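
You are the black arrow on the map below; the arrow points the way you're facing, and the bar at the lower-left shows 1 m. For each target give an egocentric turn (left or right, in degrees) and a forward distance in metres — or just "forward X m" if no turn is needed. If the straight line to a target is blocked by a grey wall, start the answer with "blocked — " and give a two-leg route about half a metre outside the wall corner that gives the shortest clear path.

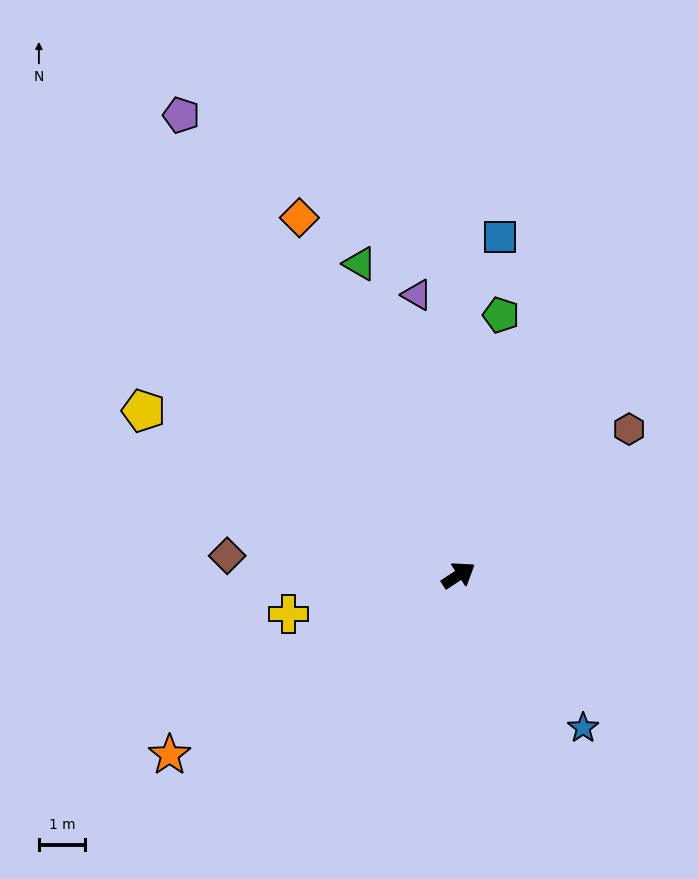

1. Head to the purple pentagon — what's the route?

turn left 88°, forward 11.6 m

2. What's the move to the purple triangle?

turn left 65°, forward 6.1 m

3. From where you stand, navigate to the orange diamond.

turn left 81°, forward 8.4 m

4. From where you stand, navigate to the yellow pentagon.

turn left 119°, forward 7.6 m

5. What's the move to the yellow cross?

turn left 159°, forward 3.7 m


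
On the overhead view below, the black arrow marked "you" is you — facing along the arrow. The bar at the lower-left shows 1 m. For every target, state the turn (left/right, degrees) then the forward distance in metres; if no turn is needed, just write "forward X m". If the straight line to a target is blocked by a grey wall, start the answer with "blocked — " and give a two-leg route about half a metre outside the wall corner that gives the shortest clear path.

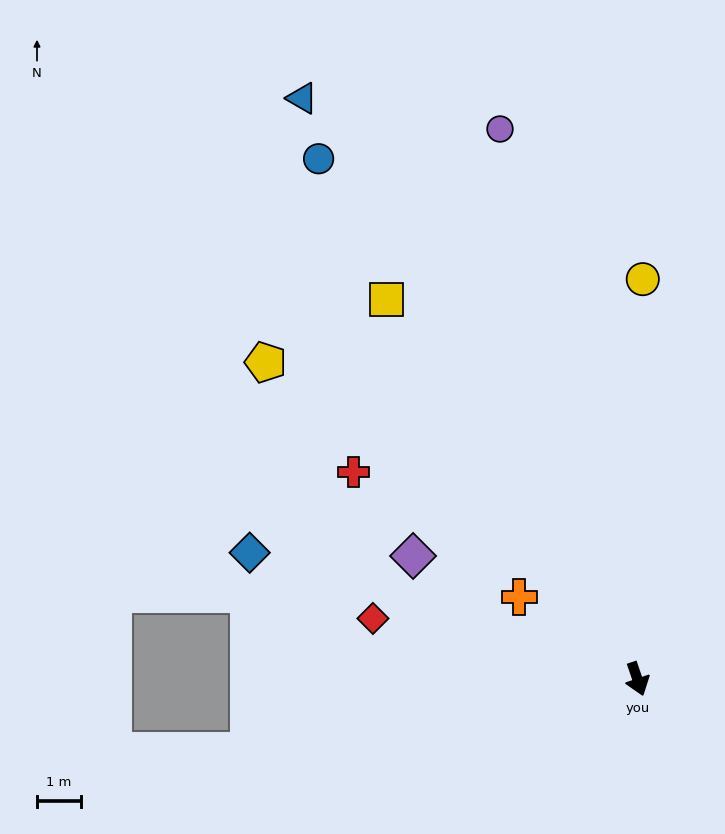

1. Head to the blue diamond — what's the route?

turn right 127°, forward 9.2 m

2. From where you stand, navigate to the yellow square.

turn right 165°, forward 10.3 m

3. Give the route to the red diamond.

turn right 122°, forward 6.1 m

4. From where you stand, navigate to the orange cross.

turn right 144°, forward 3.3 m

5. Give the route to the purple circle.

turn left 175°, forward 12.8 m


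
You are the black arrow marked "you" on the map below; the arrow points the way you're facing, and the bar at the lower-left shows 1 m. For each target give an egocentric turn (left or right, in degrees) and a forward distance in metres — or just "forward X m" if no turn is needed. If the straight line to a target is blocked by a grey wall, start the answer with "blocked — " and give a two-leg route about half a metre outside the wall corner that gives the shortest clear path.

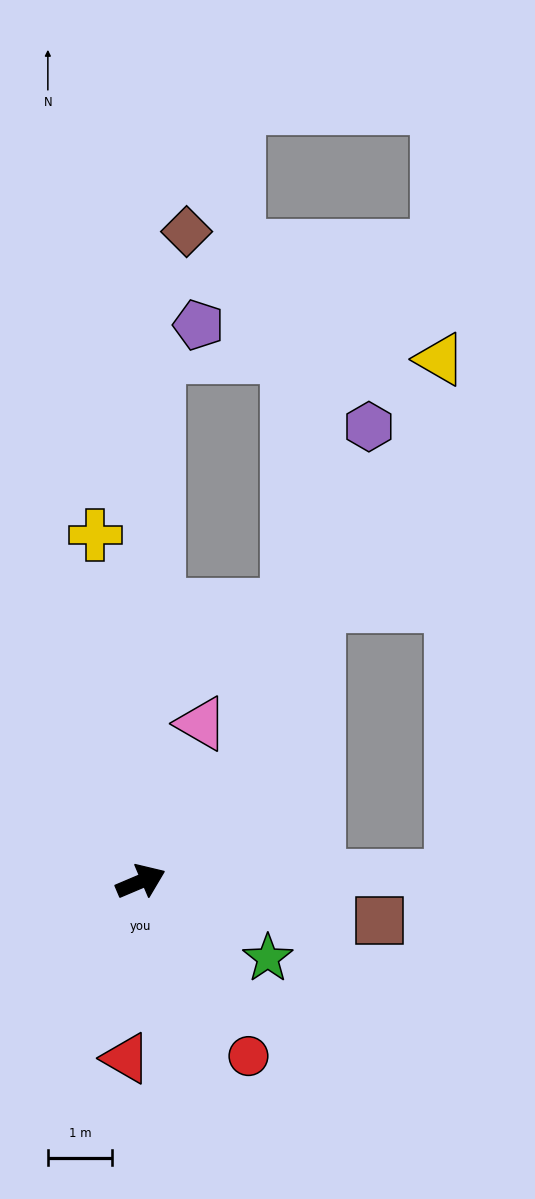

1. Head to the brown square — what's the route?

turn right 32°, forward 3.8 m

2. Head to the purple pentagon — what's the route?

blocked — turn left 65°, forward 8.2 m, then turn right 51°, forward 0.8 m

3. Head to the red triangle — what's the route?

turn right 118°, forward 2.8 m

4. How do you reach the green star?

turn right 54°, forward 2.3 m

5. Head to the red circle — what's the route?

turn right 81°, forward 3.2 m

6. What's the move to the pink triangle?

turn left 46°, forward 2.6 m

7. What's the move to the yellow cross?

turn left 74°, forward 5.4 m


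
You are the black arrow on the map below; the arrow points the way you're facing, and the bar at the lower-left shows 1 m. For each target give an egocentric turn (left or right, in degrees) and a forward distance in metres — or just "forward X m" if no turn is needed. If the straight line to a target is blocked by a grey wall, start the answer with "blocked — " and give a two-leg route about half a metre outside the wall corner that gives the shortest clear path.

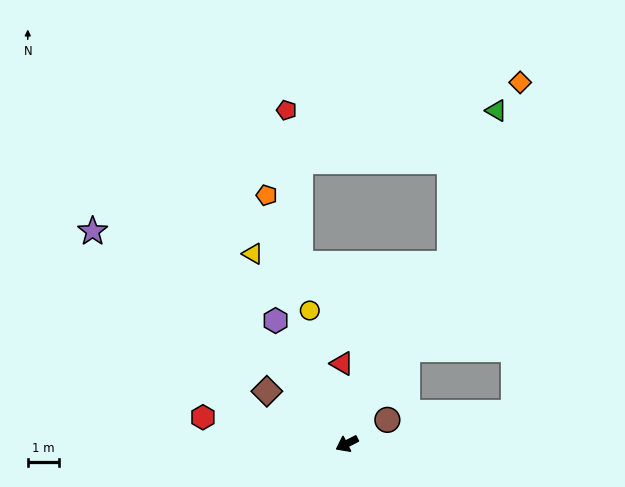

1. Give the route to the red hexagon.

turn right 38°, forward 4.8 m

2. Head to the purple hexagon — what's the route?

turn right 87°, forward 4.6 m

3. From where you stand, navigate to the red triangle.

turn right 114°, forward 2.6 m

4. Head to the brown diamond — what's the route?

turn right 60°, forward 3.1 m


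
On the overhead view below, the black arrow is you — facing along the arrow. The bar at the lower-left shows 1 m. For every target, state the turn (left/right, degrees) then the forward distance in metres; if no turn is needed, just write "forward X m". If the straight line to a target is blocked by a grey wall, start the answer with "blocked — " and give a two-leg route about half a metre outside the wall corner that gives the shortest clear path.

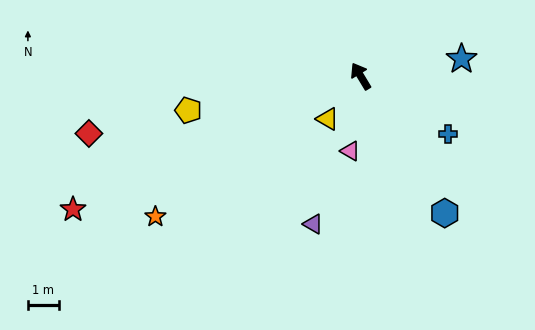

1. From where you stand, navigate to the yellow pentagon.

turn left 70°, forward 5.6 m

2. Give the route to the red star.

turn left 84°, forward 10.2 m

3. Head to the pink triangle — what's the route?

turn left 141°, forward 2.4 m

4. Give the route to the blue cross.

turn right 155°, forward 3.4 m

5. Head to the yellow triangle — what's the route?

turn left 111°, forward 1.7 m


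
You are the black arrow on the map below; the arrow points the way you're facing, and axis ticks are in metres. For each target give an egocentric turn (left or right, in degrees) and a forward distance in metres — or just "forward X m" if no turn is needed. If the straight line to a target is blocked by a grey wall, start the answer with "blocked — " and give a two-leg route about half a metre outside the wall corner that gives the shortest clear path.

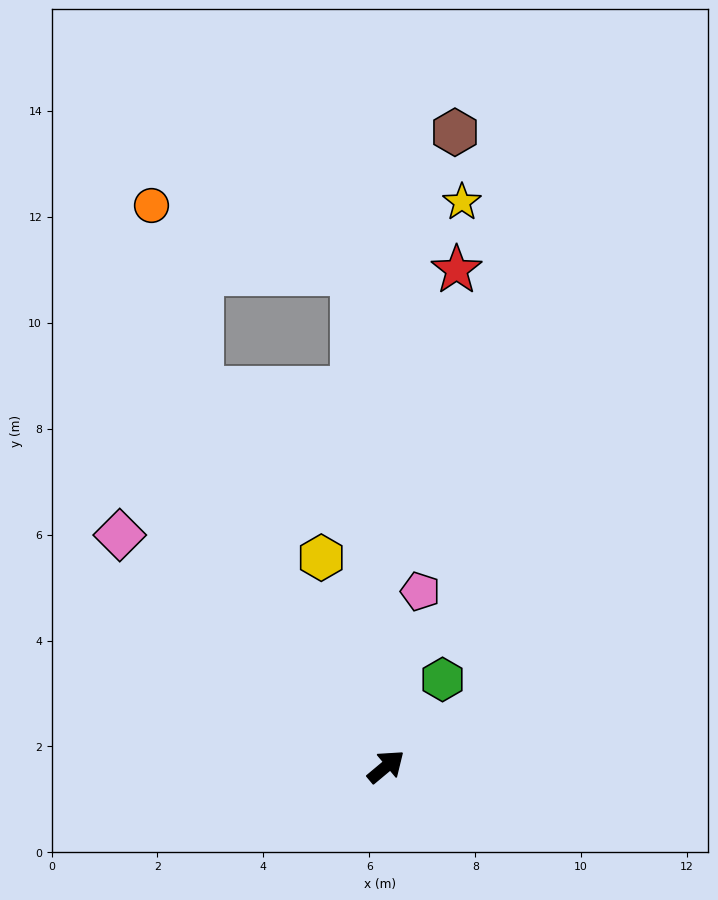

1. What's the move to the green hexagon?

turn left 17°, forward 2.0 m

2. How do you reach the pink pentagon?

turn left 39°, forward 3.4 m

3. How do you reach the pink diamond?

turn left 99°, forward 6.7 m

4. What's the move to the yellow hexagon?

turn left 67°, forward 4.1 m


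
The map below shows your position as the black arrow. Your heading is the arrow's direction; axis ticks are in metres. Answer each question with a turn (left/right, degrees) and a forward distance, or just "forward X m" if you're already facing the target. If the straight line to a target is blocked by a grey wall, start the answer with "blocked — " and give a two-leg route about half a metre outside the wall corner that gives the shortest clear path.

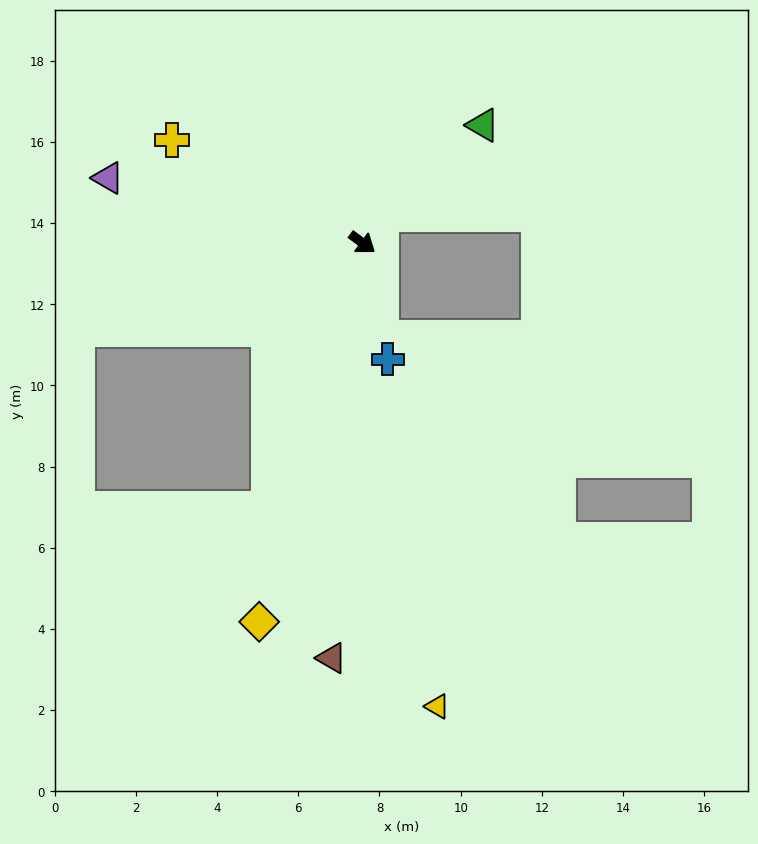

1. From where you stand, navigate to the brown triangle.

turn right 58°, forward 10.3 m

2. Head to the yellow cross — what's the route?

turn right 172°, forward 5.3 m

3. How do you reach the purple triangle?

turn right 158°, forward 6.5 m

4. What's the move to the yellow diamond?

turn right 69°, forward 9.7 m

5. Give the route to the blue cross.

turn right 41°, forward 2.9 m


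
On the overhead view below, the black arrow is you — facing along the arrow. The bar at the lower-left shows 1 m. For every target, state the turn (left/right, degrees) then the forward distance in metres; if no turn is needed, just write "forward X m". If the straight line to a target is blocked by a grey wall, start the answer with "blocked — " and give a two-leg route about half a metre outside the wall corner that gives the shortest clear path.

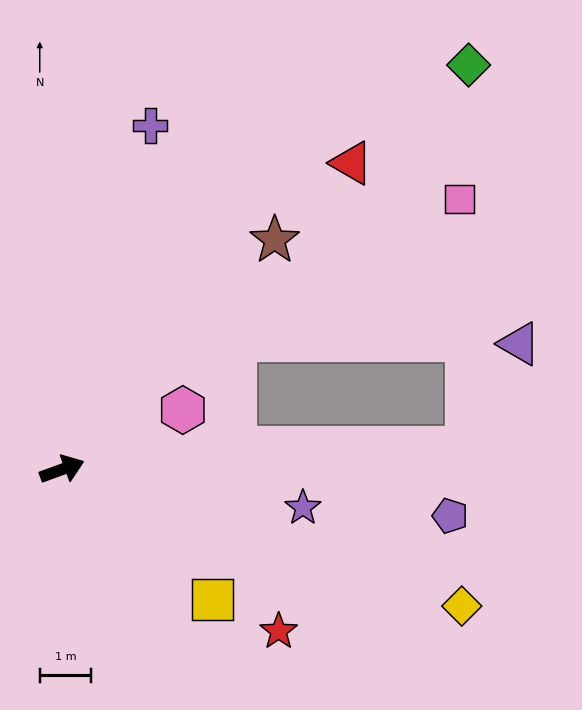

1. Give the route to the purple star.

turn right 29°, forward 4.8 m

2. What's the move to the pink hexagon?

turn left 6°, forward 2.6 m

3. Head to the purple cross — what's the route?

turn left 56°, forward 6.9 m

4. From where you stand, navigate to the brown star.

turn left 27°, forward 6.1 m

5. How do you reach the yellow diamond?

turn right 39°, forward 8.2 m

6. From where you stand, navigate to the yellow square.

turn right 61°, forward 3.9 m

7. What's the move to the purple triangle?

blocked — turn right 17°, forward 7.9 m, then turn left 60°, forward 2.3 m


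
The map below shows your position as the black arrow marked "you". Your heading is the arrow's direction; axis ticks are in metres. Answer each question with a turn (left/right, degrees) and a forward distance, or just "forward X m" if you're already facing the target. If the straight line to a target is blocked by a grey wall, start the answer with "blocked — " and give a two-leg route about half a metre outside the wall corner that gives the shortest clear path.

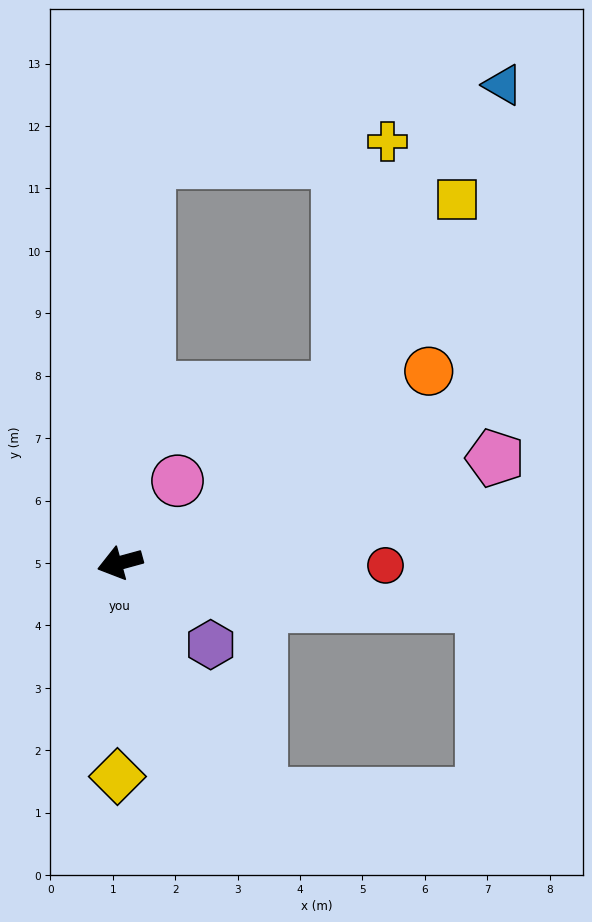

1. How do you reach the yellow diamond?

turn left 74°, forward 3.4 m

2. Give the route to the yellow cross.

blocked — turn right 109°, forward 6.4 m, then turn right 82°, forward 3.8 m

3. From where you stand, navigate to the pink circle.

turn right 140°, forward 1.6 m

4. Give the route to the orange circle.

turn right 163°, forward 5.8 m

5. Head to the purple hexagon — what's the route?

turn left 123°, forward 2.0 m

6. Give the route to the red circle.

turn left 164°, forward 4.3 m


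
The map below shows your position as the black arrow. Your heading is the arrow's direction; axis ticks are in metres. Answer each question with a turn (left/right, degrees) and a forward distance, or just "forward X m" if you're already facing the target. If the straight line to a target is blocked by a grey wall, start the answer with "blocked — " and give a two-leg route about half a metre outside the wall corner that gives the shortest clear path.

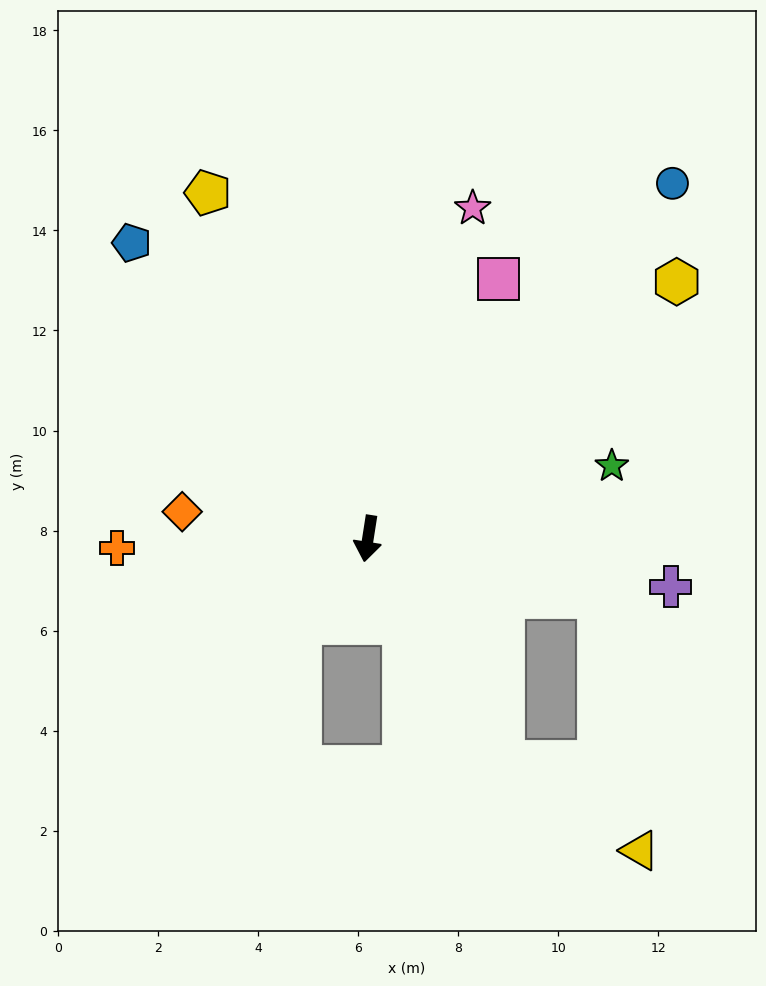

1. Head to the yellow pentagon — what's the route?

turn right 146°, forward 7.6 m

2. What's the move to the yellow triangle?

blocked — turn left 40°, forward 5.2 m, then turn left 26°, forward 3.3 m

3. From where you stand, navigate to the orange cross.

turn right 79°, forward 5.0 m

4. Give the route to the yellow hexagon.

turn left 139°, forward 8.0 m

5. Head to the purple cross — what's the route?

turn left 90°, forward 6.1 m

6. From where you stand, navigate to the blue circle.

turn left 148°, forward 9.4 m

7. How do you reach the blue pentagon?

turn right 132°, forward 7.6 m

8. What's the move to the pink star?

turn left 171°, forward 6.9 m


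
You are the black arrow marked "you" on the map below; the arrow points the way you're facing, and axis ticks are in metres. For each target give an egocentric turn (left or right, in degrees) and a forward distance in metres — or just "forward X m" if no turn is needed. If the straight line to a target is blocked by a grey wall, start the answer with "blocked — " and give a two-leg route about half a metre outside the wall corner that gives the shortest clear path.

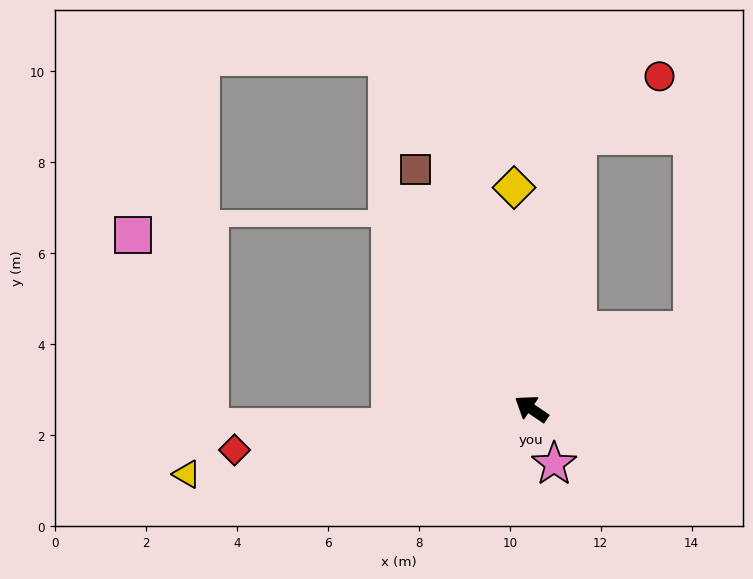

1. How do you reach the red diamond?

turn left 42°, forward 6.6 m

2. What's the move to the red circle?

blocked — turn right 66°, forward 6.1 m, then turn right 44°, forward 2.2 m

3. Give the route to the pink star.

turn left 147°, forward 1.3 m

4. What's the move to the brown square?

turn right 30°, forward 5.8 m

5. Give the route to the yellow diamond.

turn right 51°, forward 4.9 m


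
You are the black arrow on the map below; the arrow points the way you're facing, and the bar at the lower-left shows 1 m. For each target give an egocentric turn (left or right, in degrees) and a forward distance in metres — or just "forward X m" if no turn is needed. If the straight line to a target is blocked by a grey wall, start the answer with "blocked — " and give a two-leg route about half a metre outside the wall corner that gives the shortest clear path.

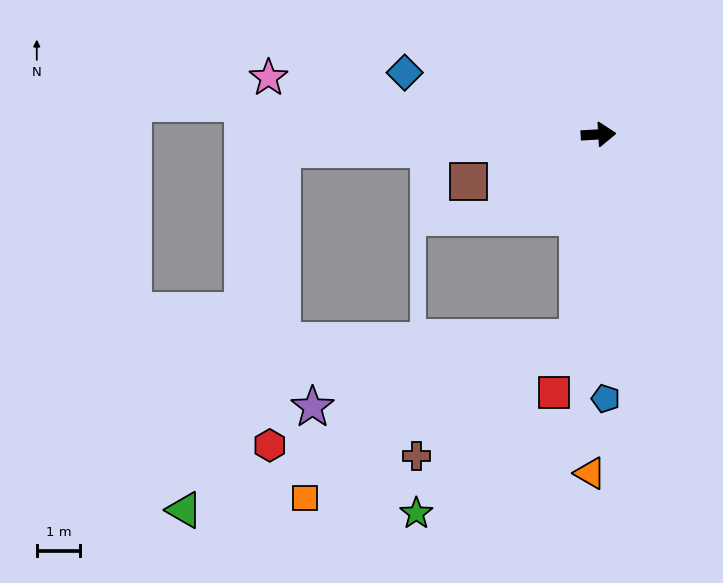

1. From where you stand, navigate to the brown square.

turn right 163°, forward 3.2 m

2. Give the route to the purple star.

blocked — turn right 99°, forward 4.7 m, then turn right 70°, forward 6.3 m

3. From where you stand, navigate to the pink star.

turn left 167°, forward 7.7 m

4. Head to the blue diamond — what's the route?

turn left 159°, forward 4.7 m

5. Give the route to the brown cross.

blocked — turn right 99°, forward 4.7 m, then turn right 48°, forward 4.6 m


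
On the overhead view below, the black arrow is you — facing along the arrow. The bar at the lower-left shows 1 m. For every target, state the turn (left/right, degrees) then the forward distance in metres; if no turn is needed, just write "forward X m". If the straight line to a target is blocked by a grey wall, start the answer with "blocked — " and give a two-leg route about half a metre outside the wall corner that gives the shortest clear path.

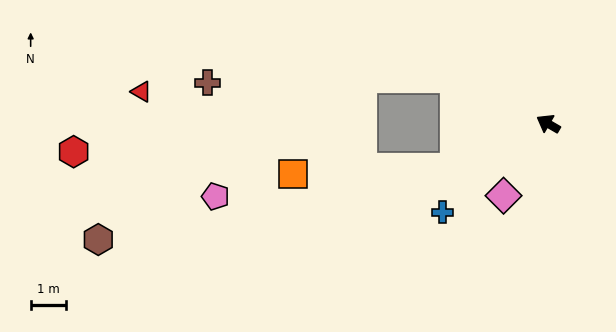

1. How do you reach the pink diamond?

turn left 88°, forward 2.4 m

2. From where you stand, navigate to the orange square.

blocked — turn left 56°, forward 2.9 m, then turn right 24°, forward 4.6 m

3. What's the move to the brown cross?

blocked — turn left 4°, forward 2.9 m, then turn left 27°, forward 7.0 m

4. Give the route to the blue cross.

turn left 70°, forward 3.9 m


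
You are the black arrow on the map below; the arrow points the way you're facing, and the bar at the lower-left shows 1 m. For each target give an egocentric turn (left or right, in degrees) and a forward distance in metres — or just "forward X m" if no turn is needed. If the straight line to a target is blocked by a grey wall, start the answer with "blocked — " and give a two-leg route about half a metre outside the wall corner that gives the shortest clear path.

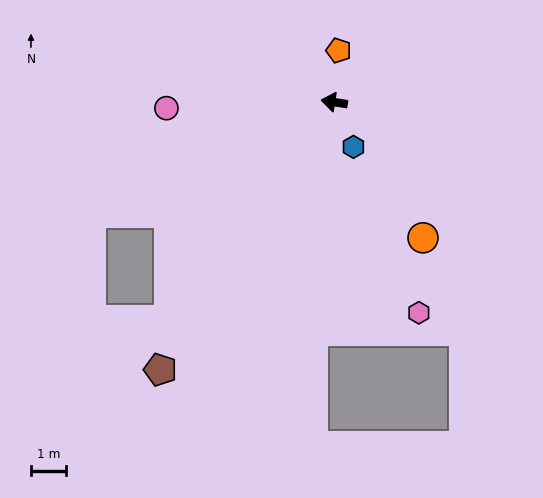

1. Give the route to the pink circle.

turn left 11°, forward 4.7 m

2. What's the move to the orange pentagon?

turn right 86°, forward 1.5 m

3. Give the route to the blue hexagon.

turn left 122°, forward 1.4 m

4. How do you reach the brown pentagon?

turn left 66°, forward 9.0 m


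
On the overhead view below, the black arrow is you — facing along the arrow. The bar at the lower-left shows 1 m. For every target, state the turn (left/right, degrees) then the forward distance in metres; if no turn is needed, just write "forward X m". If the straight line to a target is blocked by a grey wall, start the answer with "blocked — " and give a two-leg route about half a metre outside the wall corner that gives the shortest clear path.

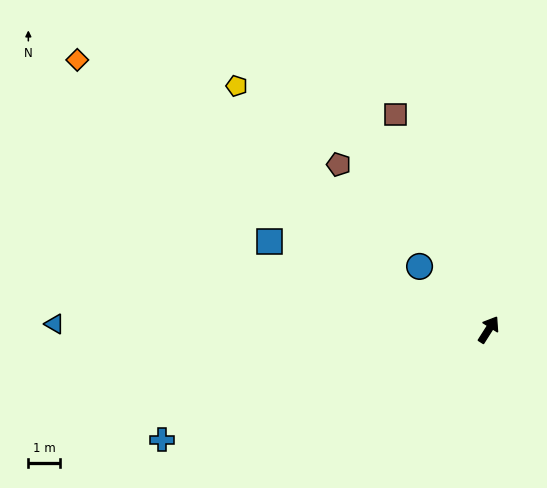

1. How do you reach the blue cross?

turn left 141°, forward 10.9 m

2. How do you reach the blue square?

turn left 101°, forward 7.5 m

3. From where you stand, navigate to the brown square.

turn left 56°, forward 7.4 m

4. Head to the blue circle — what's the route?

turn left 80°, forward 3.0 m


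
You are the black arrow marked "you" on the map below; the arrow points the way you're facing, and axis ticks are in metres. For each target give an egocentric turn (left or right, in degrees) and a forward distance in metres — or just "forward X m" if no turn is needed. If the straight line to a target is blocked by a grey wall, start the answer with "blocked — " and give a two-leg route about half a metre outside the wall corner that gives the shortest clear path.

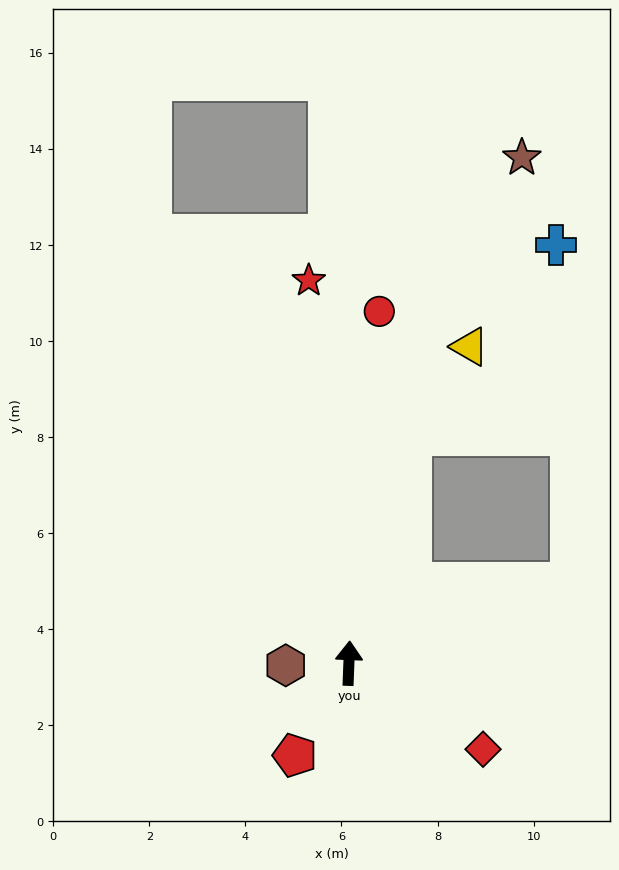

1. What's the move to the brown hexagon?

turn left 94°, forward 1.3 m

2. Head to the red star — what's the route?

turn left 8°, forward 8.0 m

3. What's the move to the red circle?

turn right 3°, forward 7.4 m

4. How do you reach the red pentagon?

turn left 152°, forward 2.2 m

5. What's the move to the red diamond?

turn right 120°, forward 3.3 m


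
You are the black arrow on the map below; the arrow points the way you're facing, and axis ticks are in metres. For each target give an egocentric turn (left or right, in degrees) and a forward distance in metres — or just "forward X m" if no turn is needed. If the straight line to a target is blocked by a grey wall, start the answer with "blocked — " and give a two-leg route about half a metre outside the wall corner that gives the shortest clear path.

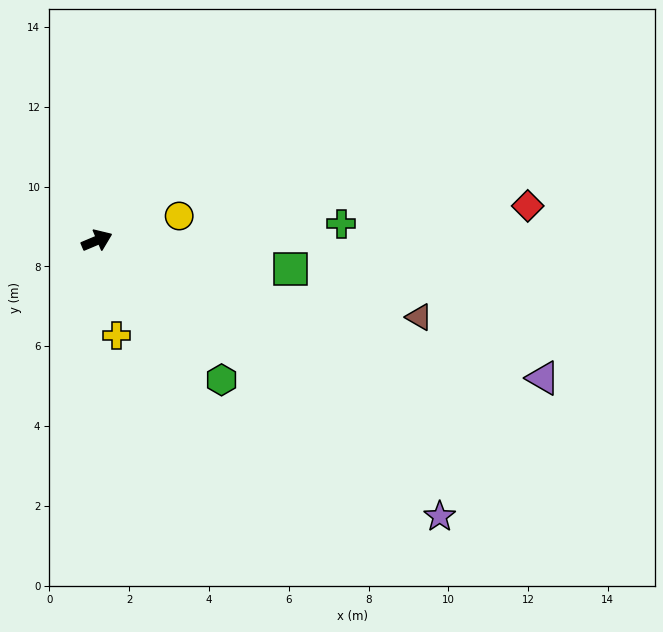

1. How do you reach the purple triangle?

turn right 40°, forward 11.7 m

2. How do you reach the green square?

turn right 31°, forward 4.9 m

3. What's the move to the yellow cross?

turn right 101°, forward 2.4 m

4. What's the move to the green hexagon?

turn right 71°, forward 4.7 m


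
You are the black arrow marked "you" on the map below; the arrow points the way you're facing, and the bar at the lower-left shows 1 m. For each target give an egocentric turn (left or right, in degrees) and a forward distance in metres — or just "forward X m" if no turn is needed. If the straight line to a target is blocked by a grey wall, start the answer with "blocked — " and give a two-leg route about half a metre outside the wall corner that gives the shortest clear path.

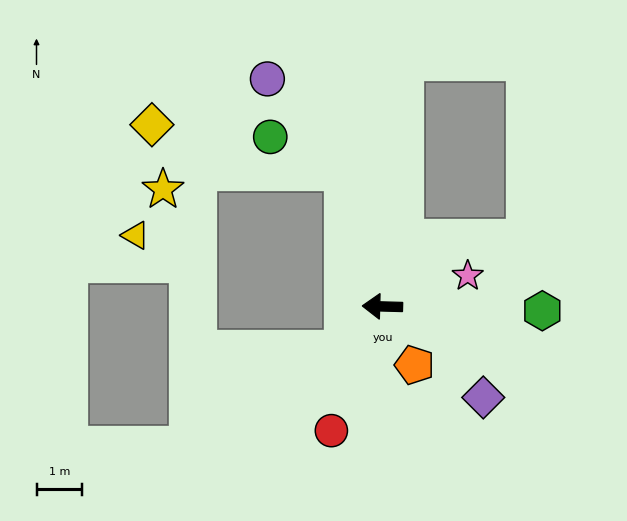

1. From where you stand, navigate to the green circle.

blocked — turn right 73°, forward 3.1 m, then turn left 50°, forward 1.8 m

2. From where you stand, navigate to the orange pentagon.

turn left 120°, forward 1.5 m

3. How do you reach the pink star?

turn right 159°, forward 2.0 m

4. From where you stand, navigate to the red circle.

turn left 69°, forward 2.9 m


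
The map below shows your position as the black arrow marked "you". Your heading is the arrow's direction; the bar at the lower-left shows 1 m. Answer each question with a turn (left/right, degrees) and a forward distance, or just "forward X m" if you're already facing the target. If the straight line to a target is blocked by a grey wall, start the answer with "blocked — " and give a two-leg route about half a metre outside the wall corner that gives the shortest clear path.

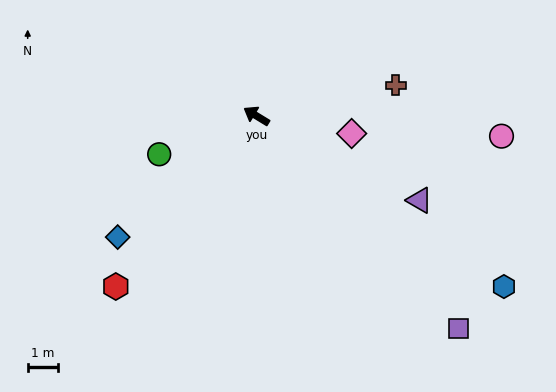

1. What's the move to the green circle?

turn left 53°, forward 3.5 m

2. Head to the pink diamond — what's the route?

turn right 159°, forward 3.2 m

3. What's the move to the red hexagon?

turn left 82°, forward 7.4 m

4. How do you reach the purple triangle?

turn right 176°, forward 6.1 m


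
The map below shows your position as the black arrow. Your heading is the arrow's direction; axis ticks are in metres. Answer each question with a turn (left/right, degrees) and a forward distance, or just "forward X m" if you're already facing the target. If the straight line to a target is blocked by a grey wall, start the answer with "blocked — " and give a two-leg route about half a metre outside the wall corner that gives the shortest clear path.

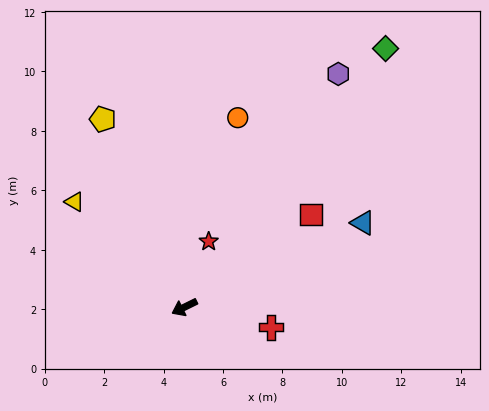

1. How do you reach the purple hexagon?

turn right 150°, forward 9.4 m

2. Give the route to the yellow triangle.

turn right 70°, forward 5.1 m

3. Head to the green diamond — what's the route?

turn right 154°, forward 11.0 m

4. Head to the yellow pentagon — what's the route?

turn right 93°, forward 6.9 m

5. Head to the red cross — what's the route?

turn left 141°, forward 3.0 m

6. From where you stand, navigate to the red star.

turn right 137°, forward 2.4 m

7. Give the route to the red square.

turn right 170°, forward 5.3 m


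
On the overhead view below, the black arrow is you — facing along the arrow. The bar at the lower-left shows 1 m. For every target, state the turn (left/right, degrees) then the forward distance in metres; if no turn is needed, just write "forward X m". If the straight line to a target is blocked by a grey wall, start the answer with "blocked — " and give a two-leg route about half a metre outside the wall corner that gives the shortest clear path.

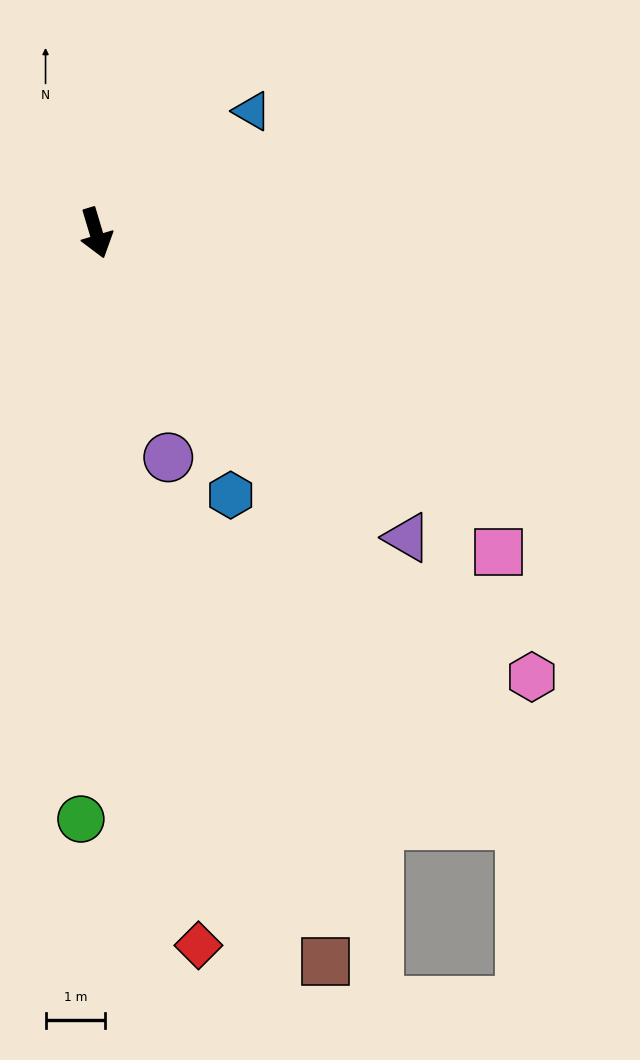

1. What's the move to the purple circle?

forward 3.9 m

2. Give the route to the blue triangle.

turn left 111°, forward 3.3 m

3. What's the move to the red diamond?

turn right 8°, forward 12.1 m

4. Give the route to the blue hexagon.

turn left 11°, forward 4.9 m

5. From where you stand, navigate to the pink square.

turn left 35°, forward 8.6 m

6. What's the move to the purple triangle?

turn left 29°, forward 7.3 m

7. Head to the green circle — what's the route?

turn right 18°, forward 9.8 m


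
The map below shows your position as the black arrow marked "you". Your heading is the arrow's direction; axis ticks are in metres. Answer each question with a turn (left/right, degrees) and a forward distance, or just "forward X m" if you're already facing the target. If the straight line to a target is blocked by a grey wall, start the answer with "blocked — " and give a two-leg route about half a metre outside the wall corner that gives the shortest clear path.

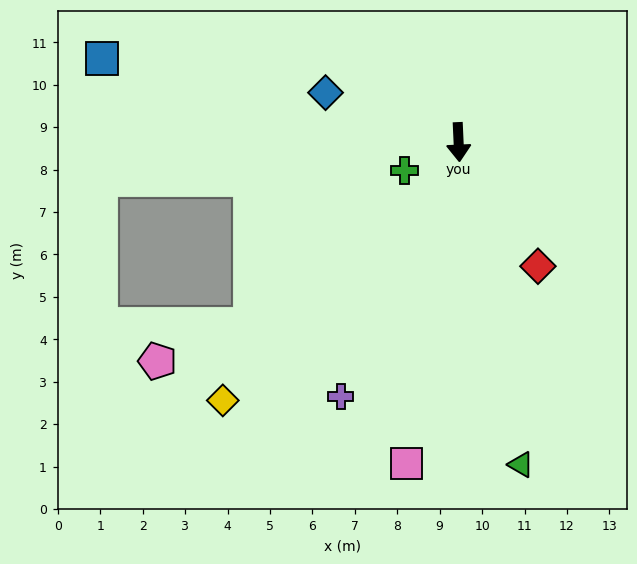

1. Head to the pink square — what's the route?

turn right 12°, forward 7.7 m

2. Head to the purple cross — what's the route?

turn right 27°, forward 6.6 m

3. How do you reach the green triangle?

turn left 8°, forward 7.7 m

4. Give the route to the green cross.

turn right 65°, forward 1.4 m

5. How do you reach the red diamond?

turn left 30°, forward 3.5 m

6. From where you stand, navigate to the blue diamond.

turn right 113°, forward 3.3 m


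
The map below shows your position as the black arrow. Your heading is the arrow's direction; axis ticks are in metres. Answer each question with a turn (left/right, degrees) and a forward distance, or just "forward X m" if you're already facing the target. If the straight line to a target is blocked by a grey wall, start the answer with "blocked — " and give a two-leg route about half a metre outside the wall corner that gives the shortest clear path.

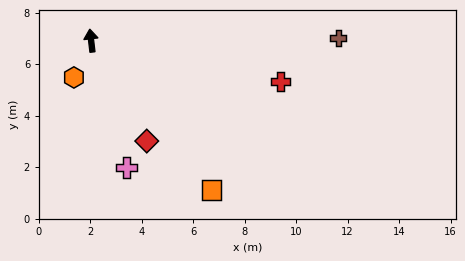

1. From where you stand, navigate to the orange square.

turn right 148°, forward 7.4 m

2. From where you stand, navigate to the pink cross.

turn right 171°, forward 5.1 m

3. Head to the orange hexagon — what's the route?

turn left 148°, forward 1.6 m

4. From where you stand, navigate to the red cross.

turn right 109°, forward 7.5 m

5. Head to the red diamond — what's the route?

turn right 158°, forward 4.5 m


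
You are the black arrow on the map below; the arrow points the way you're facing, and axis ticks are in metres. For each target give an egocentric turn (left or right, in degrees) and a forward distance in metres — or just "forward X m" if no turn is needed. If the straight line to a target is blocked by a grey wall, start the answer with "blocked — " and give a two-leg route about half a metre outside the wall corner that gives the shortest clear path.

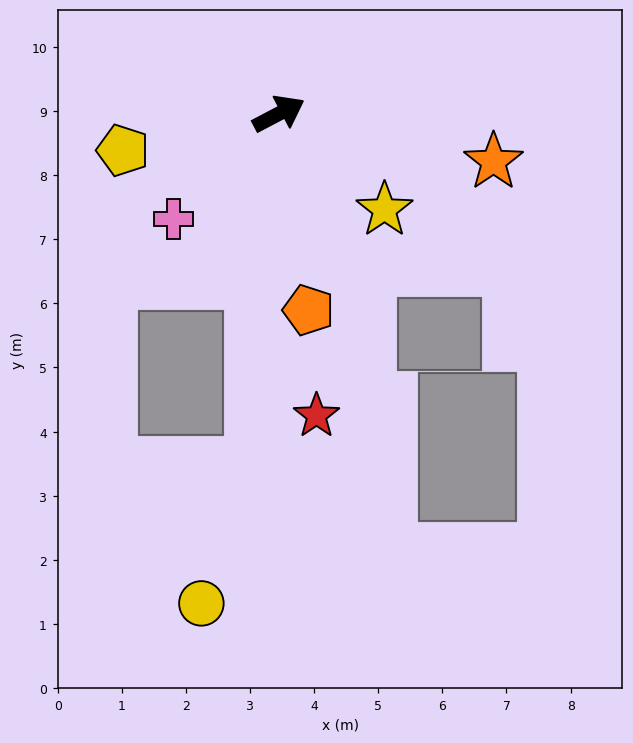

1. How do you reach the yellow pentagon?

turn left 165°, forward 2.5 m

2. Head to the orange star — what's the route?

turn right 40°, forward 3.4 m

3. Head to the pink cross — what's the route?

turn right 163°, forward 2.3 m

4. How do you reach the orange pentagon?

turn right 109°, forward 3.1 m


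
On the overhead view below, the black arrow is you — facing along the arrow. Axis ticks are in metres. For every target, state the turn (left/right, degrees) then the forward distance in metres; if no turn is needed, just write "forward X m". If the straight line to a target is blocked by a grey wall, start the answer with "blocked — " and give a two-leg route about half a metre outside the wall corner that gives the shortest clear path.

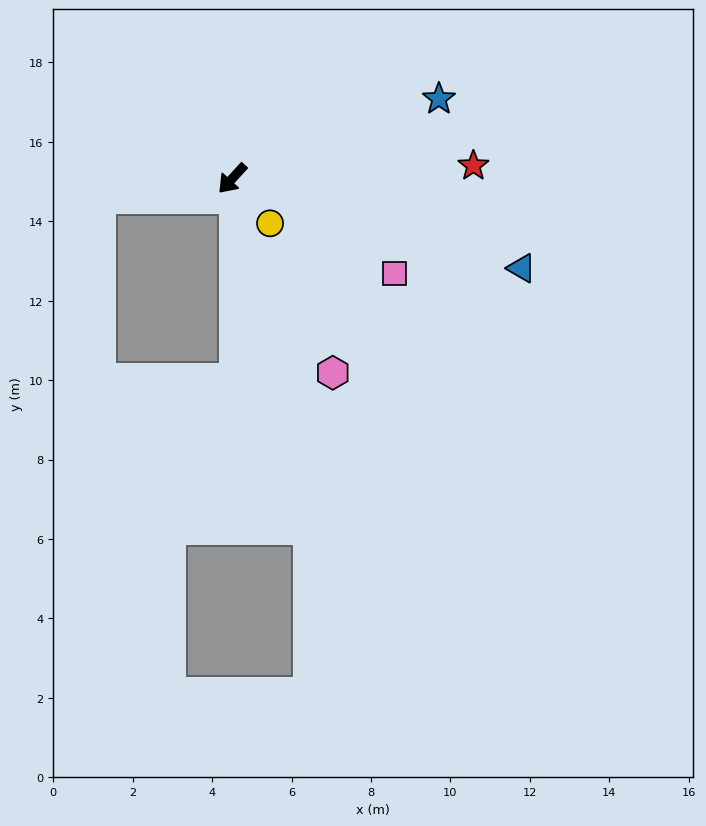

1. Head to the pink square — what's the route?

turn left 102°, forward 4.7 m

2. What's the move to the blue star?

turn left 154°, forward 5.6 m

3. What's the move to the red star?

turn left 136°, forward 6.1 m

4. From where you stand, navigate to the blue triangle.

turn left 115°, forward 7.6 m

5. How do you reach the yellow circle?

turn left 83°, forward 1.5 m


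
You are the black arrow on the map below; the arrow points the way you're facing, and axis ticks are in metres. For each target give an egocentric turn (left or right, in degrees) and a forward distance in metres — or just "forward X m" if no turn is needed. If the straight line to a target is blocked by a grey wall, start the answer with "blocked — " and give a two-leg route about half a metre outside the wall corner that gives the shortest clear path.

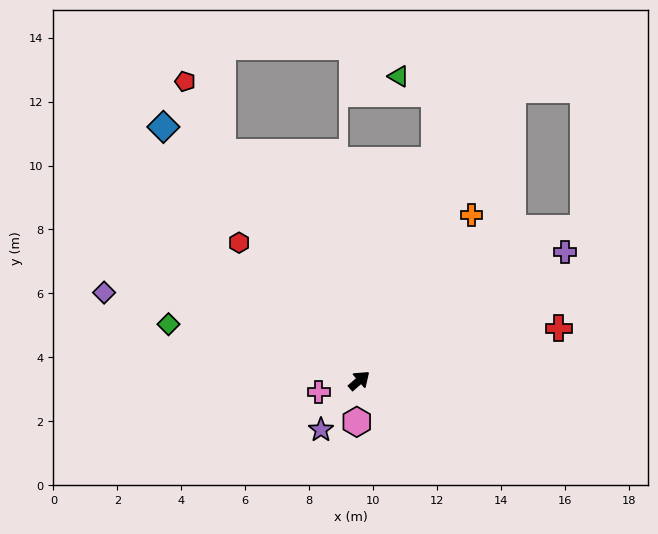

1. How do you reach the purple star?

turn right 169°, forward 2.0 m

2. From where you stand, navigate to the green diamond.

turn left 123°, forward 6.2 m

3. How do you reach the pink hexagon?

turn right 135°, forward 1.3 m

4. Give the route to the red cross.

turn right 26°, forward 6.5 m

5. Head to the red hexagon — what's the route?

turn left 90°, forward 5.7 m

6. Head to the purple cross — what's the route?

turn right 9°, forward 7.6 m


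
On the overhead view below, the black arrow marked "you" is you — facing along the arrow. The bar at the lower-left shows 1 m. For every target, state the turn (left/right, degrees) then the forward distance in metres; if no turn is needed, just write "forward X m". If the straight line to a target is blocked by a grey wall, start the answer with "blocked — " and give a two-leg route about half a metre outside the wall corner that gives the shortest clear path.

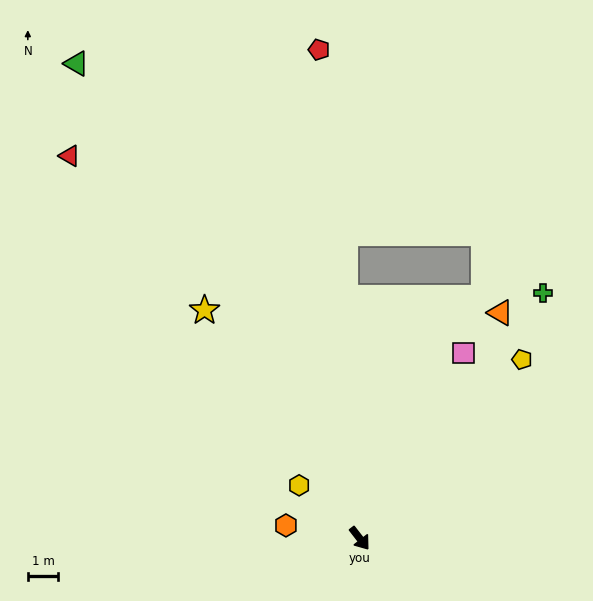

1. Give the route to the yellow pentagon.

turn left 100°, forward 7.9 m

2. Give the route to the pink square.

turn left 113°, forward 7.0 m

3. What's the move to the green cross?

turn left 105°, forward 10.0 m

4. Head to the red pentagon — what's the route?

turn left 147°, forward 16.1 m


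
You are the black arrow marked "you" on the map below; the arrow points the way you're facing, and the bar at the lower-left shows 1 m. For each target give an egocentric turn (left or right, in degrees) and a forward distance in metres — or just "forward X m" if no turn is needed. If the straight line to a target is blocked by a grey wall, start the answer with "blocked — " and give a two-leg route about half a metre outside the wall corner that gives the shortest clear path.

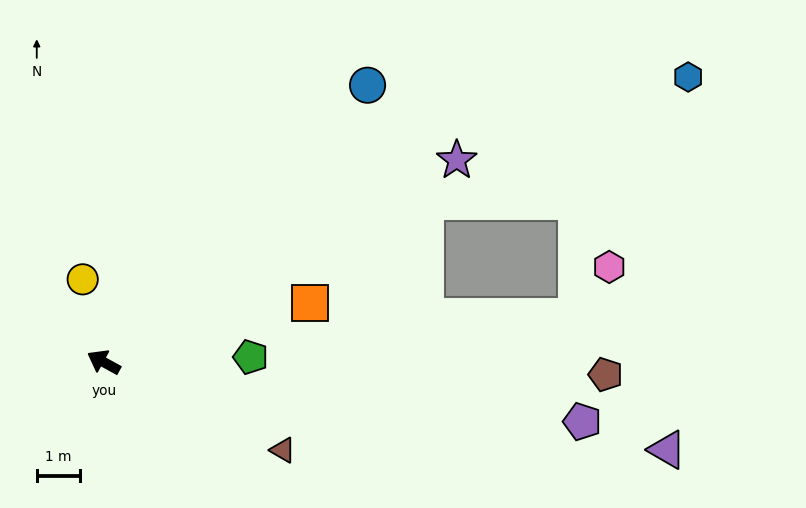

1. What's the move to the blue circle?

turn right 105°, forward 8.9 m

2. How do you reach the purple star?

turn right 121°, forward 9.4 m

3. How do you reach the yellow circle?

turn right 47°, forward 2.0 m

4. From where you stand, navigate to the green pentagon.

turn right 149°, forward 3.4 m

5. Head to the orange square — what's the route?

turn right 135°, forward 5.0 m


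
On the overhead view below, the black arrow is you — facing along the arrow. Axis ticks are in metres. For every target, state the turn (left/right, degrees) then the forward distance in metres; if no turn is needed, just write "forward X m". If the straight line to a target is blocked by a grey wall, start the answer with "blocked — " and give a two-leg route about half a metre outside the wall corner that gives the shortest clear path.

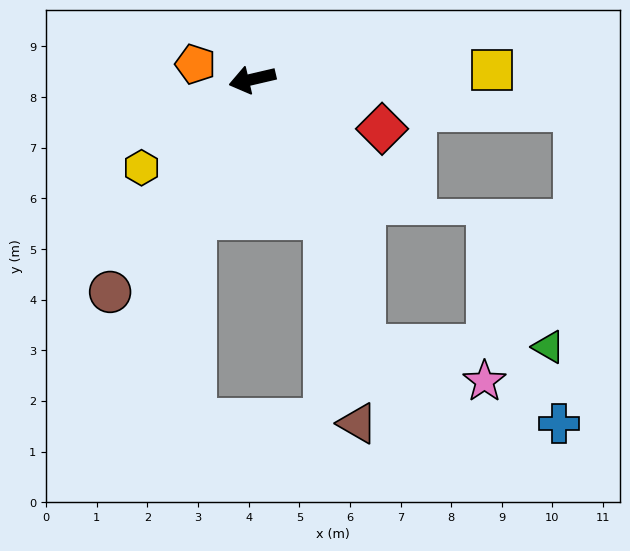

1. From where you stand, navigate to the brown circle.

turn left 43°, forward 5.1 m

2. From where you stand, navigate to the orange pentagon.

turn right 28°, forward 1.2 m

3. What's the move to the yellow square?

turn left 169°, forward 4.7 m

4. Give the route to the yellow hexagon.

turn left 25°, forward 2.8 m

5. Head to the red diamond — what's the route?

turn left 146°, forward 2.7 m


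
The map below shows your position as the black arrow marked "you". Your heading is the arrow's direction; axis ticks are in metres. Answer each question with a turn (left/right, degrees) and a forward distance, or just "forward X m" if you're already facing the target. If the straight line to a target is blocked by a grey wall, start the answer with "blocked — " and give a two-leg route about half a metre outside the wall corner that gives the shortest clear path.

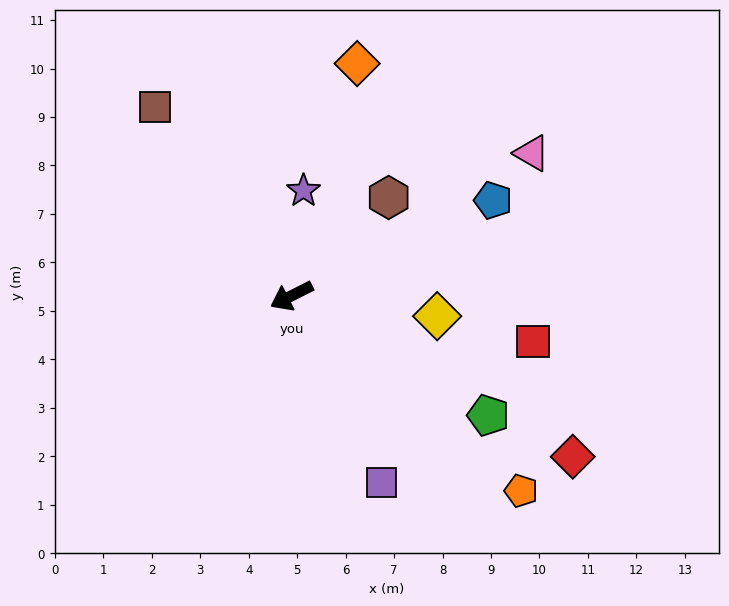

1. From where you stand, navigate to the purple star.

turn right 123°, forward 2.2 m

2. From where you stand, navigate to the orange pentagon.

turn left 113°, forward 6.2 m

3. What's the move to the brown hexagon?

turn right 162°, forward 2.9 m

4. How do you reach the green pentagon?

turn left 122°, forward 4.7 m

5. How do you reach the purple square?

turn left 89°, forward 4.3 m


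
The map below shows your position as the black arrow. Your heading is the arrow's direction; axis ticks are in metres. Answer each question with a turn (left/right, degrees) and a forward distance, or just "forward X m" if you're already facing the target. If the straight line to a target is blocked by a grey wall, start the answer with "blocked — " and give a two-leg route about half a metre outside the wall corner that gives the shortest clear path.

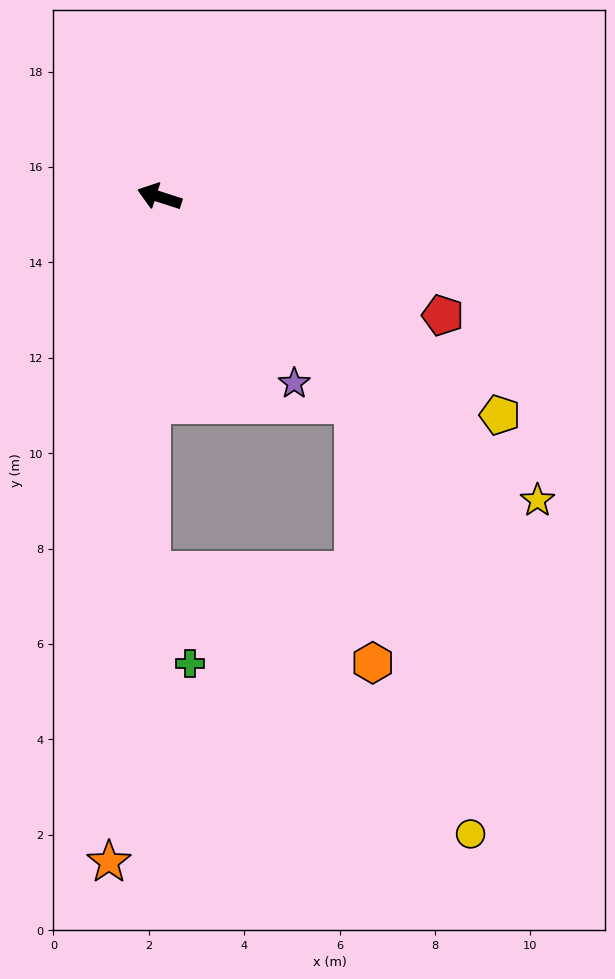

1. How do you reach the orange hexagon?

blocked — turn left 151°, forward 5.9 m, then turn right 39°, forward 5.5 m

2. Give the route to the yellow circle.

blocked — turn left 151°, forward 5.9 m, then turn right 28°, forward 9.4 m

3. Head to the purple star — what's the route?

turn left 144°, forward 4.8 m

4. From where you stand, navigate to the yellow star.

turn left 159°, forward 10.2 m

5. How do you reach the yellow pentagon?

turn left 165°, forward 8.5 m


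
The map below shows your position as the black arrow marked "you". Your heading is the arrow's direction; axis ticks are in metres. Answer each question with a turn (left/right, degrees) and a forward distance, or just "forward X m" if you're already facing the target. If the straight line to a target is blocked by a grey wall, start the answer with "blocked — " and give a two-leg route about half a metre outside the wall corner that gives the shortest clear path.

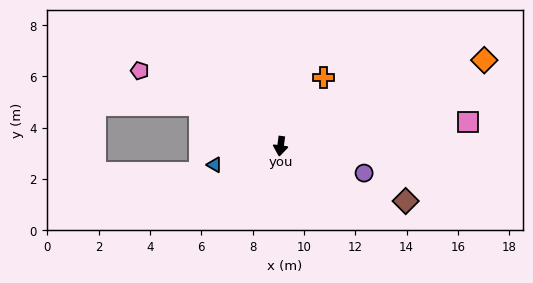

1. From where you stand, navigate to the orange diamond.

turn left 120°, forward 8.6 m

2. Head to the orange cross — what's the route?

turn left 155°, forward 3.2 m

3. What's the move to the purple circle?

turn left 80°, forward 3.4 m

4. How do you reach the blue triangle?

turn right 67°, forward 2.7 m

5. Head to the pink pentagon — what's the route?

turn right 111°, forward 6.2 m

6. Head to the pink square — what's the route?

turn left 105°, forward 7.4 m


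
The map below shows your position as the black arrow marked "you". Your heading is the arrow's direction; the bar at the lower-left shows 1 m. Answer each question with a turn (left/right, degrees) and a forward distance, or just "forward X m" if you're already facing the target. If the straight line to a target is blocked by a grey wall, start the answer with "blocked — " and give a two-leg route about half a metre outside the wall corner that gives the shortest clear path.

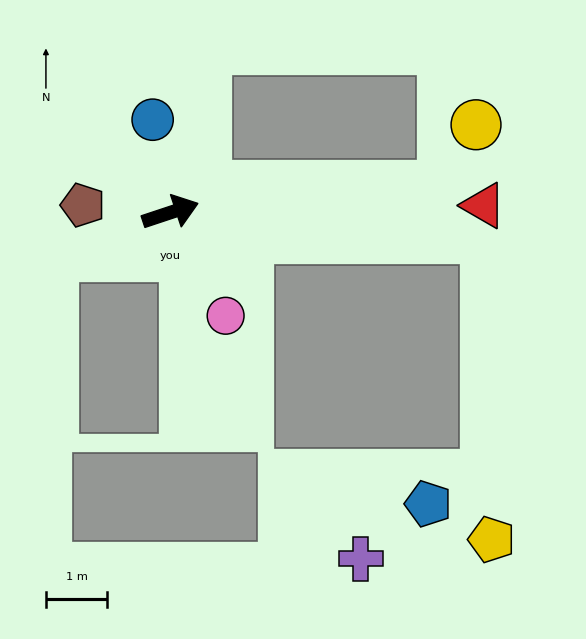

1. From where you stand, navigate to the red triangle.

turn right 17°, forward 5.1 m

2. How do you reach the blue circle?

turn left 82°, forward 1.5 m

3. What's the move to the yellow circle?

blocked — turn right 13°, forward 4.5 m, then turn left 57°, forward 1.1 m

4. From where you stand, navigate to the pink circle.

turn right 80°, forward 1.9 m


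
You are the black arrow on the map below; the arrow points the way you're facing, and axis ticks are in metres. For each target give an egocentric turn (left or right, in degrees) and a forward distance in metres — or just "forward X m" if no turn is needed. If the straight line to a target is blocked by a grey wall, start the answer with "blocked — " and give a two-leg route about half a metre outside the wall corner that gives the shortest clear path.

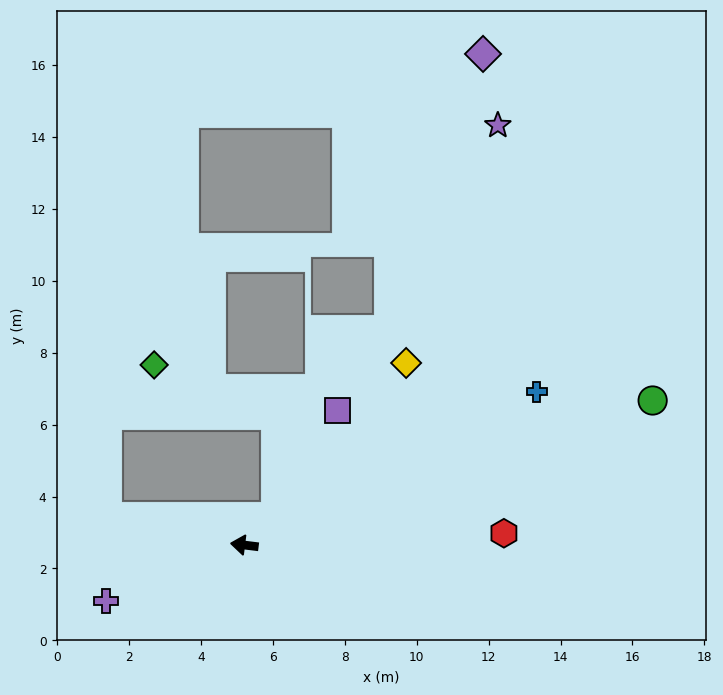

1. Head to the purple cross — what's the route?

turn left 29°, forward 4.2 m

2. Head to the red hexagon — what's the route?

turn right 170°, forward 7.2 m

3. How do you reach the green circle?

turn right 153°, forward 12.0 m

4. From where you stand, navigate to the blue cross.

turn right 145°, forward 9.2 m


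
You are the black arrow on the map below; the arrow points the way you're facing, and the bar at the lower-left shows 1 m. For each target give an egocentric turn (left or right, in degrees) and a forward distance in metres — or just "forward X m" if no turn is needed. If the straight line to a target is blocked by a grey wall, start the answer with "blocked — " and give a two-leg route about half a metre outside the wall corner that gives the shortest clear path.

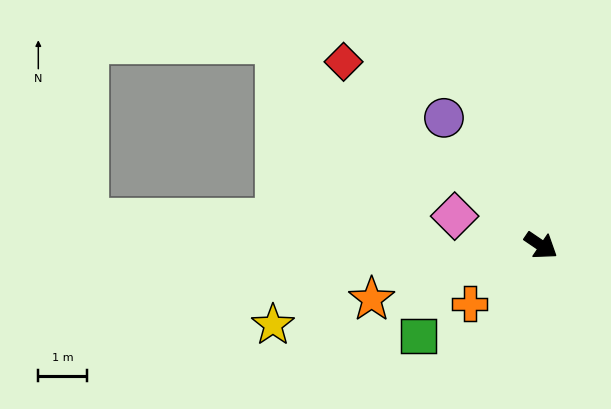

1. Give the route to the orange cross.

turn right 107°, forward 1.9 m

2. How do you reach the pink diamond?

turn right 165°, forward 1.9 m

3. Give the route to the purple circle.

turn left 161°, forward 3.3 m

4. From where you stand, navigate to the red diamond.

turn left 171°, forward 5.5 m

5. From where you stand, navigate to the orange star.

turn right 128°, forward 3.6 m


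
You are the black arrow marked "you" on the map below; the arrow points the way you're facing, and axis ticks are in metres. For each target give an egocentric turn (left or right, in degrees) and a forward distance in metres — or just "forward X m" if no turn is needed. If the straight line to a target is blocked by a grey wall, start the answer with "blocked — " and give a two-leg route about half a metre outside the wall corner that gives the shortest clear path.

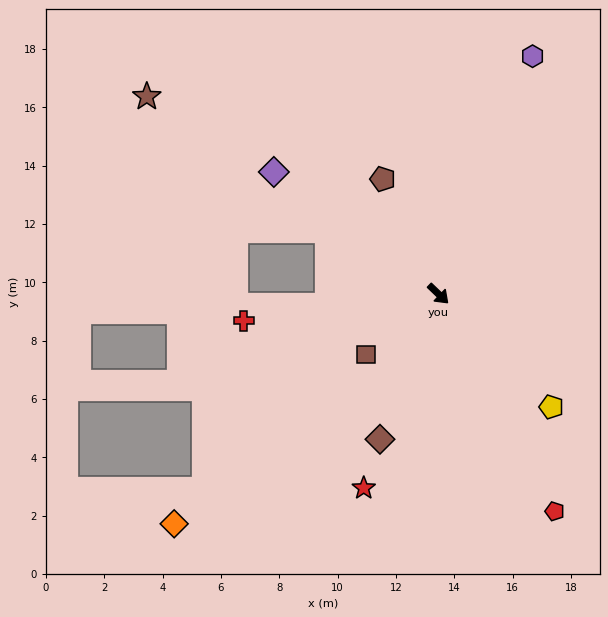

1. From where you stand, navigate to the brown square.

turn right 96°, forward 3.2 m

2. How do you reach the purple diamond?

turn right 173°, forward 7.0 m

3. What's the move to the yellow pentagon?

forward 5.5 m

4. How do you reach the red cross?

turn right 128°, forward 6.7 m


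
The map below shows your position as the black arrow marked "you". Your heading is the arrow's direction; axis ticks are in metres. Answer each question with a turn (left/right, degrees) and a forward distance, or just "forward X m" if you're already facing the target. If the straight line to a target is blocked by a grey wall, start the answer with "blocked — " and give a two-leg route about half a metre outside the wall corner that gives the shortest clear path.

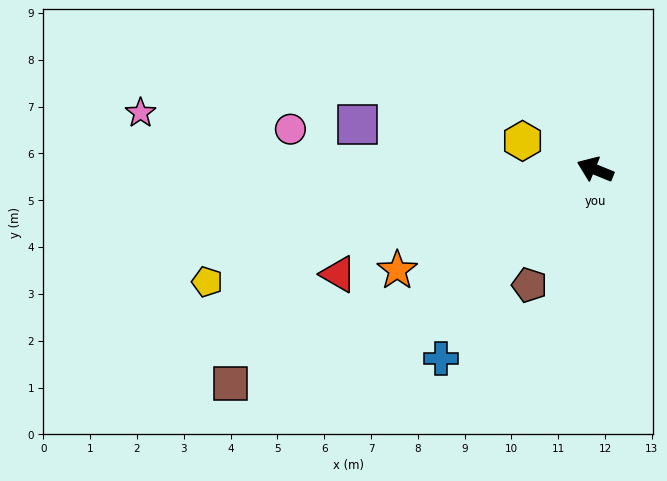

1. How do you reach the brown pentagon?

turn left 83°, forward 2.8 m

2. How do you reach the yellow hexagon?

forward 1.7 m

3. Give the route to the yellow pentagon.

turn left 38°, forward 8.6 m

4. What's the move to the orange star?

turn left 49°, forward 4.7 m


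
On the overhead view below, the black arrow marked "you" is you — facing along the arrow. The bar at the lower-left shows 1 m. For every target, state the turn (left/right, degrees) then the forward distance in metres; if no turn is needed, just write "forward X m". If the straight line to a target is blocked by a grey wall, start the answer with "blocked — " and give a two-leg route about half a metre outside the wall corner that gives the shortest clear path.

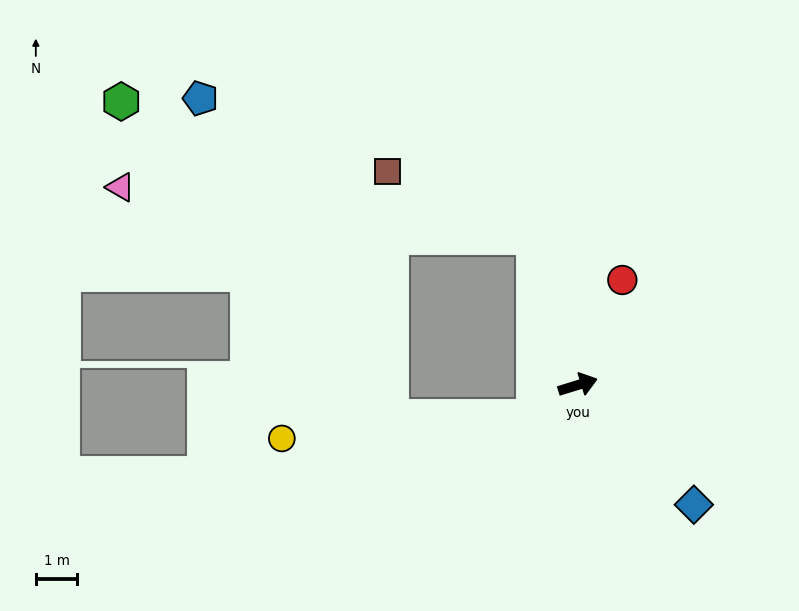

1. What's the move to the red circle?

turn left 50°, forward 2.7 m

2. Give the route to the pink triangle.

blocked — turn left 89°, forward 3.7 m, then turn left 67°, forward 10.0 m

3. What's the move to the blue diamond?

turn right 63°, forward 4.0 m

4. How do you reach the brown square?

blocked — turn left 89°, forward 3.7 m, then turn left 50°, forward 3.8 m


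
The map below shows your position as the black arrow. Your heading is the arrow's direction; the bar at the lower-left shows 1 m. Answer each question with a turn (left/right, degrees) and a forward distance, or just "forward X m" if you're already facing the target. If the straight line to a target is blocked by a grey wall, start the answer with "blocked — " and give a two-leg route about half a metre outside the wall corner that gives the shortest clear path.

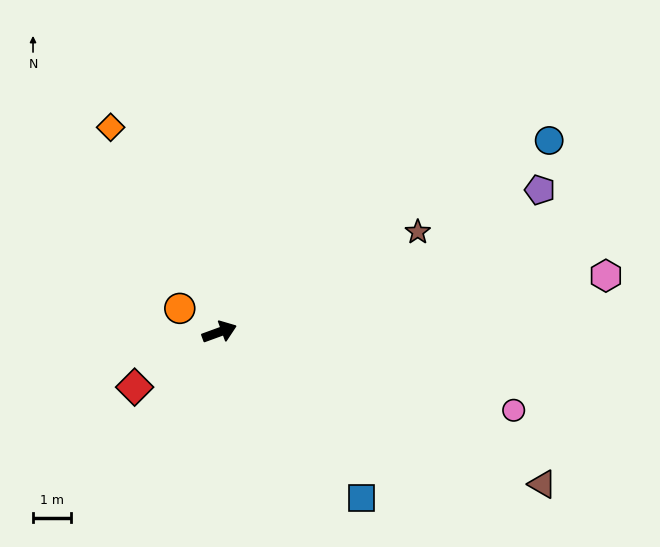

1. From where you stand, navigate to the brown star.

turn left 7°, forward 5.8 m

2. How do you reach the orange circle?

turn left 129°, forward 1.2 m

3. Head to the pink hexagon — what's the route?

turn right 12°, forward 10.2 m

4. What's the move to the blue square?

turn right 70°, forward 5.7 m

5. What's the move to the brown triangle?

turn right 45°, forward 9.3 m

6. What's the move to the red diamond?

turn right 167°, forward 2.6 m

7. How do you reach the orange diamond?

turn left 98°, forward 6.0 m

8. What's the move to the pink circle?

turn right 35°, forward 7.9 m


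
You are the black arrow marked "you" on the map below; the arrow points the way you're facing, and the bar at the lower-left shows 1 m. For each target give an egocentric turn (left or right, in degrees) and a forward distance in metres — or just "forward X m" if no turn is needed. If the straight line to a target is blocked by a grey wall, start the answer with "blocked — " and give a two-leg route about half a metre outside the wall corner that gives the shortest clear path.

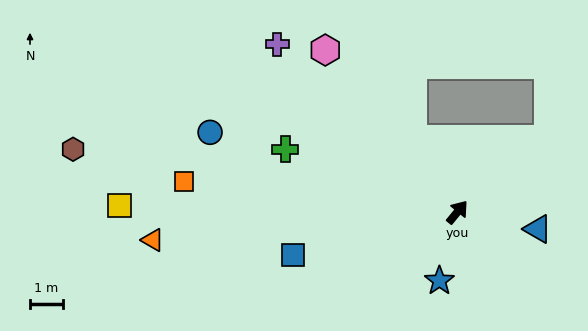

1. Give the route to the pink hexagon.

turn left 79°, forward 6.3 m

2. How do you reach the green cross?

turn left 109°, forward 5.5 m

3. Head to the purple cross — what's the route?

turn left 86°, forward 7.4 m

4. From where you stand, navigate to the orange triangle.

turn left 135°, forward 9.2 m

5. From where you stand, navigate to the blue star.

turn right 155°, forward 2.1 m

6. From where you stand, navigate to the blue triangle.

turn right 63°, forward 2.5 m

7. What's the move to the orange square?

turn left 123°, forward 8.3 m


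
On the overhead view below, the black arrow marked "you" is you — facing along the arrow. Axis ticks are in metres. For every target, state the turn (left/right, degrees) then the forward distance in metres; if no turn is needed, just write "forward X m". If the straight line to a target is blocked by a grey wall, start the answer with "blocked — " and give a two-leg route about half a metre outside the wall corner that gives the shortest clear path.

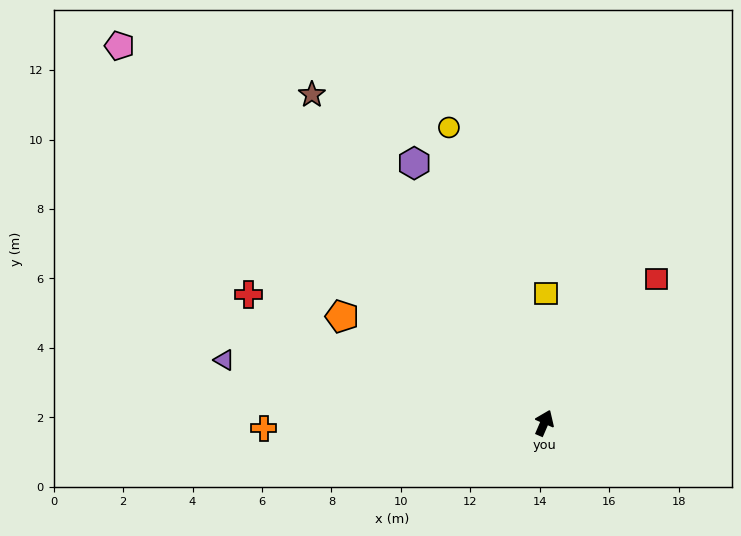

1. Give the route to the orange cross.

turn left 114°, forward 8.1 m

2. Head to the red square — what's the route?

turn right 15°, forward 5.2 m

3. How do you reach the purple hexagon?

turn left 50°, forward 8.4 m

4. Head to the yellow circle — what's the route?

turn left 41°, forward 8.9 m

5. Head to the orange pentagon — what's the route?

turn left 86°, forward 6.6 m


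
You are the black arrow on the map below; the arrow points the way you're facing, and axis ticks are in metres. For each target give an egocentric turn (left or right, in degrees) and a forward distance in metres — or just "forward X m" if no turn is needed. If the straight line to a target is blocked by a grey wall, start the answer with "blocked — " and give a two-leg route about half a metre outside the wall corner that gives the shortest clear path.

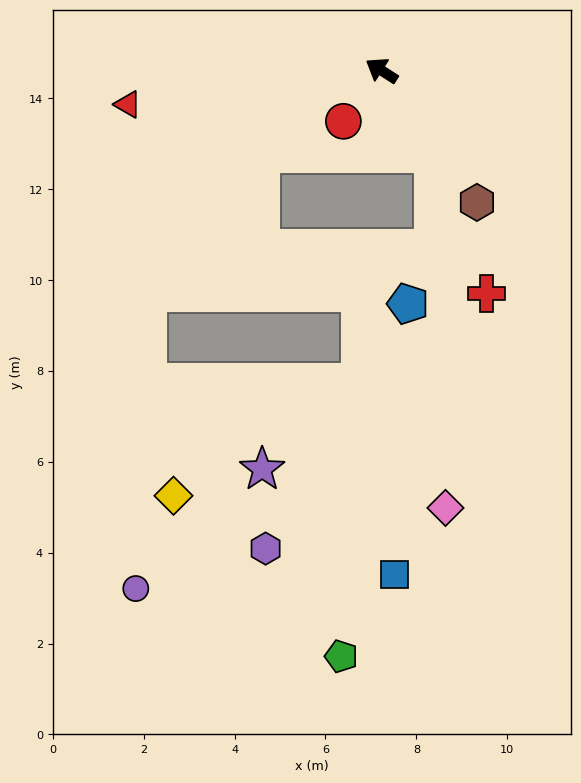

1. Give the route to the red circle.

turn left 86°, forward 1.4 m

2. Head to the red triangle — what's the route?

turn left 40°, forward 5.6 m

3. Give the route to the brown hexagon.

turn left 158°, forward 3.6 m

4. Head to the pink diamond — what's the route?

blocked — turn left 154°, forward 2.1 m, then turn right 29°, forward 7.8 m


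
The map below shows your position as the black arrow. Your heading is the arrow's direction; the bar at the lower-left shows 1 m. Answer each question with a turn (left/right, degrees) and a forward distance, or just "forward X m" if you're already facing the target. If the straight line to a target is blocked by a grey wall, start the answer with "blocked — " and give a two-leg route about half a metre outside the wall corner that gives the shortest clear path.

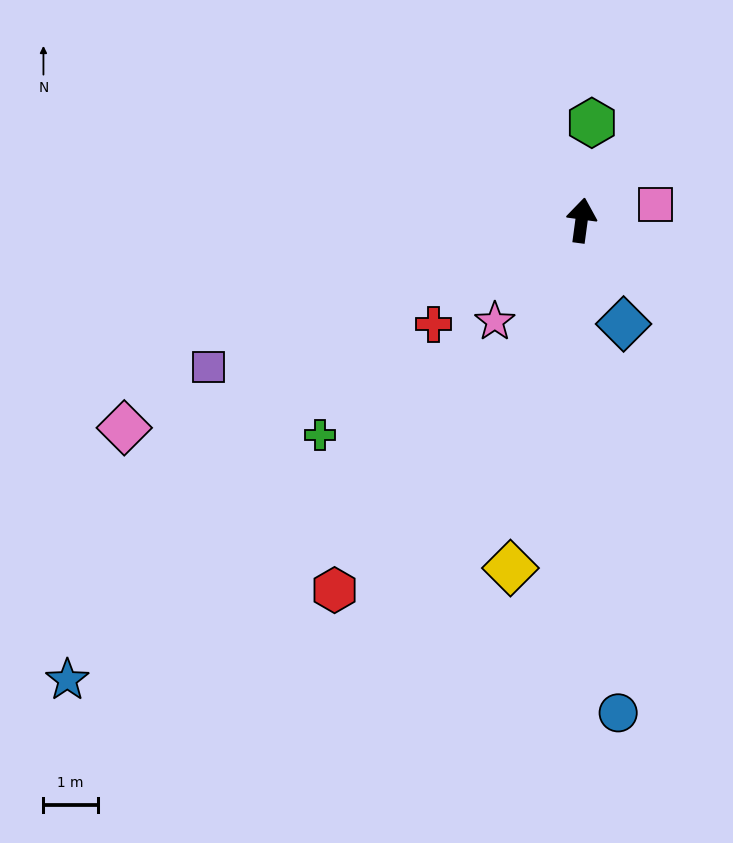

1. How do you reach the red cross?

turn left 133°, forward 3.3 m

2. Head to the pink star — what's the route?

turn left 147°, forward 2.5 m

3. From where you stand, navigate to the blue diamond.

turn right 150°, forward 2.1 m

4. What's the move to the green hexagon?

forward 1.8 m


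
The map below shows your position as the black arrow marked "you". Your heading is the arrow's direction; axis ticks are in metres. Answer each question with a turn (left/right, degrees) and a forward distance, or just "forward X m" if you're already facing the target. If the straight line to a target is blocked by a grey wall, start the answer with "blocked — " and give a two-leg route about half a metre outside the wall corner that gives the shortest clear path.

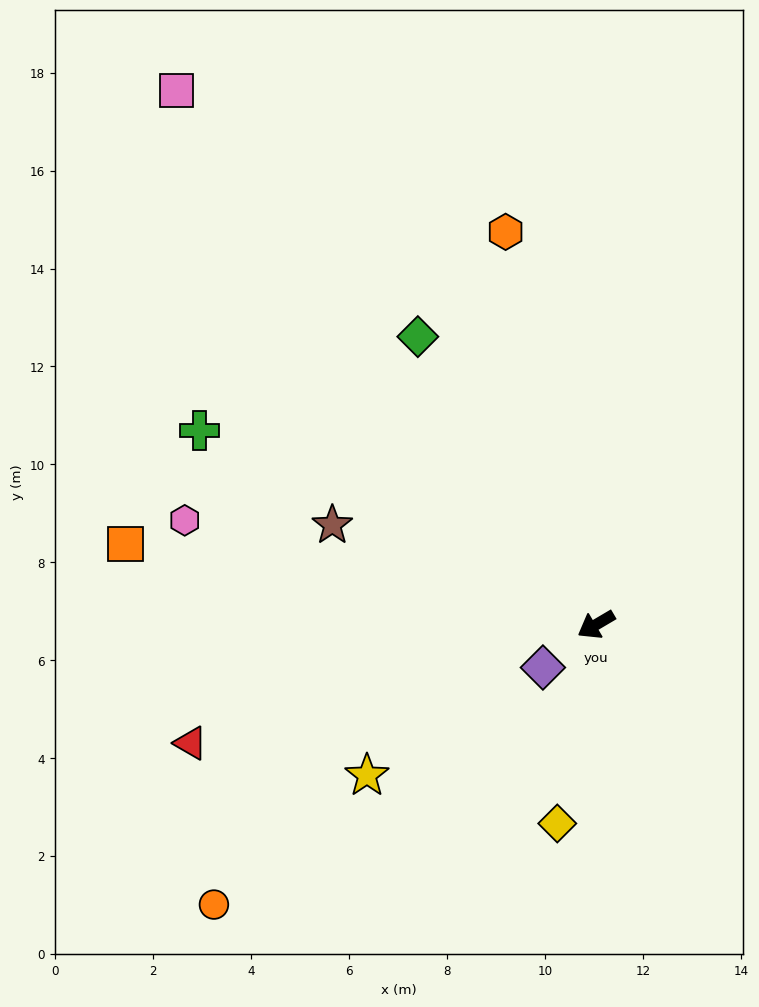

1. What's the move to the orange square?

turn right 40°, forward 9.8 m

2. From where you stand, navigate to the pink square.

turn right 82°, forward 13.9 m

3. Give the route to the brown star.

turn right 51°, forward 5.8 m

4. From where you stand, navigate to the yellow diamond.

turn left 48°, forward 4.1 m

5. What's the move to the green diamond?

turn right 89°, forward 6.9 m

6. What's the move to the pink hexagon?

turn right 45°, forward 8.7 m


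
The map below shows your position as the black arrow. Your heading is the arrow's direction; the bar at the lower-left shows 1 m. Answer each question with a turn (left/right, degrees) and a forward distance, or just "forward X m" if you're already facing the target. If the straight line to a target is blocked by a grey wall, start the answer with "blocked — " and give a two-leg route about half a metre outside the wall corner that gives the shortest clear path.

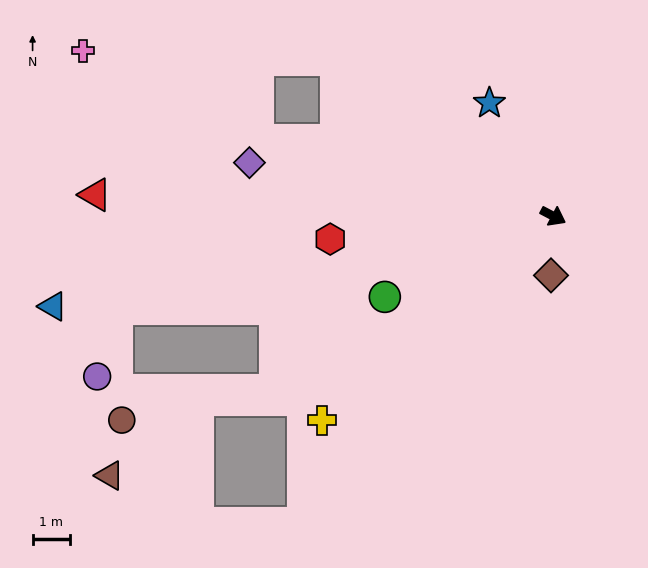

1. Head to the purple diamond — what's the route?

turn right 162°, forward 8.2 m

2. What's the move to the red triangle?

turn right 155°, forward 12.2 m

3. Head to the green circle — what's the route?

turn right 127°, forward 5.0 m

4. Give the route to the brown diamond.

turn right 64°, forward 1.6 m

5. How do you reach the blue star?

turn left 147°, forward 3.5 m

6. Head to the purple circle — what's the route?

blocked — turn right 140°, forward 11.9 m, then turn left 61°, forward 1.9 m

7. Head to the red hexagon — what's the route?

turn right 146°, forward 6.0 m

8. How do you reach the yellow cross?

turn right 111°, forward 8.2 m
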